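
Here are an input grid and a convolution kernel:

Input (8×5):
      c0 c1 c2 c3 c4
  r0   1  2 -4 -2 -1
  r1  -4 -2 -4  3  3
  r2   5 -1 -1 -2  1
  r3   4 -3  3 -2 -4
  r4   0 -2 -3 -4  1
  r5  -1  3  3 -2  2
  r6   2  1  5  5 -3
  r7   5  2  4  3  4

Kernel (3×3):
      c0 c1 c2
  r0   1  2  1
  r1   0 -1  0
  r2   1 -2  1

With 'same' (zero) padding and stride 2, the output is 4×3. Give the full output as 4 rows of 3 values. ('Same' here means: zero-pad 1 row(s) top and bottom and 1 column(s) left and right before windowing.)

5 13 -2
-26 -17 14
10 -1 -17
-9 -1 0

Output[0,0]: The receptive field on the zero-padded input at this output position is [0 0 0 / 0 1 2 / 0 -4 -2]. Elementwise product with the kernel and sum: 0·1 + 0·2 + 0·1 + 1·-1 + 0·1 + -4·-2 + -2·1.
Output[0,1]: The receptive field on the zero-padded input at this output position is [0 0 0 / 2 -4 -2 / -2 -4 3]. Elementwise product with the kernel and sum: 0·1 + 0·2 + 0·1 + -4·-1 + -2·1 + -4·-2 + 3·1.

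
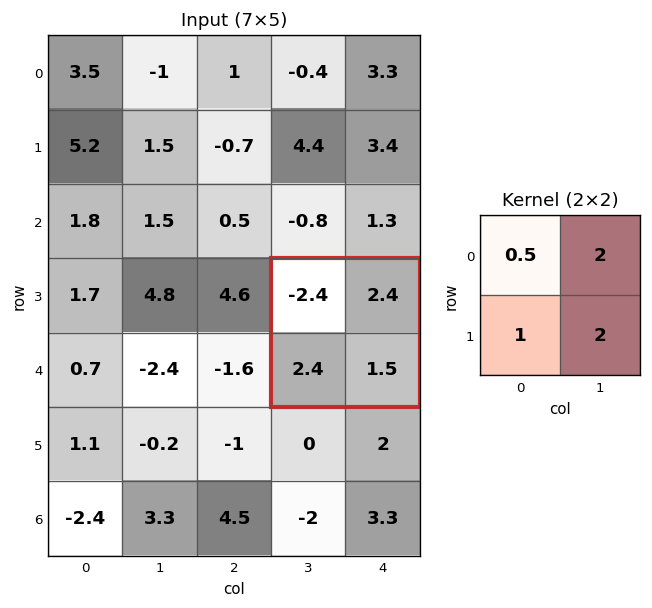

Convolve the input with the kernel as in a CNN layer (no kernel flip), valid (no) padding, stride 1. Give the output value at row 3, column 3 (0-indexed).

The receptive field on the input at this output position is [-2.4 2.4 / 2.4 1.5]. Elementwise product with the kernel and sum: -2.4·0.5 + 2.4·2 + 2.4·1 + 1.5·2.

9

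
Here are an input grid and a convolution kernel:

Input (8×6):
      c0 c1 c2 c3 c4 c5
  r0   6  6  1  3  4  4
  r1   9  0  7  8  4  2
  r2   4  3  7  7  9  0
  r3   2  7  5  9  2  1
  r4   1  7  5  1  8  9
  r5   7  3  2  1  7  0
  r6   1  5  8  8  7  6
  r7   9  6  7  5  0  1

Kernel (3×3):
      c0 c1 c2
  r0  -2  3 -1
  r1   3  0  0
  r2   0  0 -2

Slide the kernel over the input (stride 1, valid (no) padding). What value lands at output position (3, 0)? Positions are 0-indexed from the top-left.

11

The receptive field on the input at this output position is [2 7 5 / 1 7 5 / 7 3 2]. Elementwise product with the kernel and sum: 2·-2 + 7·3 + 5·-1 + 1·3 + 2·-2.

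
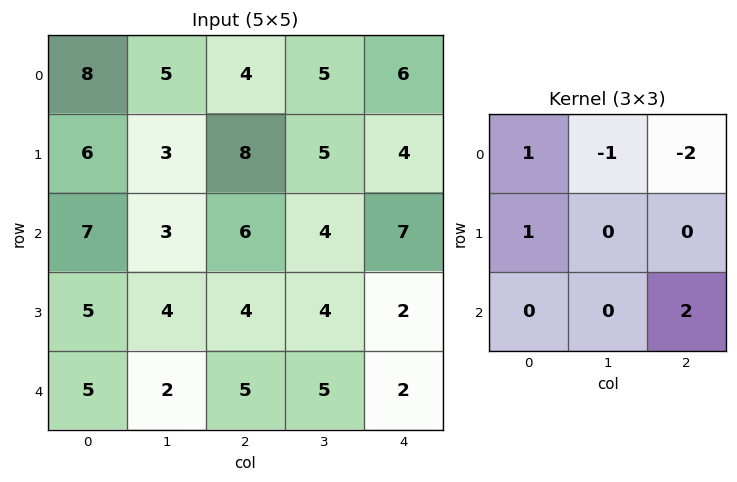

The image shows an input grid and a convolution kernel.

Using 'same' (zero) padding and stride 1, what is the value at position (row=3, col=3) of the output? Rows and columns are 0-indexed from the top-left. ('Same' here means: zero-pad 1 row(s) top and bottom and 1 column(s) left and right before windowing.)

-4

The receptive field on the zero-padded input at this output position is [6 4 7 / 4 4 2 / 5 5 2]. Elementwise product with the kernel and sum: 6·1 + 4·-1 + 7·-2 + 4·1 + 2·2.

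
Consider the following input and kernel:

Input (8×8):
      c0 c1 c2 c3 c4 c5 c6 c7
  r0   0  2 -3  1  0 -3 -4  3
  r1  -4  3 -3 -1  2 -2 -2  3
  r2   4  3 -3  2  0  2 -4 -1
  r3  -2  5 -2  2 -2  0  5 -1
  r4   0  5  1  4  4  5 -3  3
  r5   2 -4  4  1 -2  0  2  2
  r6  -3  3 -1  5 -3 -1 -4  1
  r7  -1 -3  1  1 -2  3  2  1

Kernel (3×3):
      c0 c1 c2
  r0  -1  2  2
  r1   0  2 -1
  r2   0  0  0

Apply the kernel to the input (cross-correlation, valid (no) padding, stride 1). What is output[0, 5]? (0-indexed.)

-6

The receptive field on the input at this output position is [-3 -4 3 / -2 -2 3 / 2 -4 -1]. Elementwise product with the kernel and sum: -3·-1 + -4·2 + 3·2 + -2·2 + 3·-1.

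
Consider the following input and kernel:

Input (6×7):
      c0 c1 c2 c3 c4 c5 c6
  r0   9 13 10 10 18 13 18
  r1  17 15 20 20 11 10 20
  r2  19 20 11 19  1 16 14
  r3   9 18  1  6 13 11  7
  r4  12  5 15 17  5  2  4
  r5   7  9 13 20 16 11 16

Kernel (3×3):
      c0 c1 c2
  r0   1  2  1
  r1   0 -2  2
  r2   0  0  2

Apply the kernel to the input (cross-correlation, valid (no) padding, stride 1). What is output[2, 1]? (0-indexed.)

105

The receptive field on the input at this output position is [20 11 19 / 18 1 6 / 5 15 17]. Elementwise product with the kernel and sum: 20·1 + 11·2 + 19·1 + 1·-2 + 6·2 + 17·2.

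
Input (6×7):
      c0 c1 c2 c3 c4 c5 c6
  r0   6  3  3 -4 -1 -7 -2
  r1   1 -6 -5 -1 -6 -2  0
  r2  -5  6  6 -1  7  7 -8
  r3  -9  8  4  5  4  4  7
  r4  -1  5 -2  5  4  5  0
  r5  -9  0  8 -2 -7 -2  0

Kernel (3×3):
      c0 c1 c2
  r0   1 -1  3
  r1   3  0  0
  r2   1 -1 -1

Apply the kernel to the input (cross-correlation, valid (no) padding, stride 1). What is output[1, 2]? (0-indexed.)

The receptive field on the input at this output position is [-5 -1 -6 / 6 -1 7 / 4 5 4]. Elementwise product with the kernel and sum: -5·1 + -1·-1 + -6·3 + 6·3 + 4·1 + 5·-1 + 4·-1.

-9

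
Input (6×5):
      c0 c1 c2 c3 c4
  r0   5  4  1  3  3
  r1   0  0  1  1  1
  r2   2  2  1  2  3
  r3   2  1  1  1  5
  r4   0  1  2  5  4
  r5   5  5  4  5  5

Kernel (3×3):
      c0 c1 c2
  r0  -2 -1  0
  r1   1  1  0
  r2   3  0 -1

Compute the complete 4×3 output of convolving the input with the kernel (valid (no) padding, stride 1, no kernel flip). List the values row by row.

Output[0,0]: The receptive field on the input at this output position is [5 4 1 / 0 0 1 / 2 2 1]. Elementwise product with the kernel and sum: 5·-2 + 4·-1 + 0·1 + 0·1 + 2·3 + 1·-1.

-9 -4 -3
9 4 -2
-5 -5 0
7 10 11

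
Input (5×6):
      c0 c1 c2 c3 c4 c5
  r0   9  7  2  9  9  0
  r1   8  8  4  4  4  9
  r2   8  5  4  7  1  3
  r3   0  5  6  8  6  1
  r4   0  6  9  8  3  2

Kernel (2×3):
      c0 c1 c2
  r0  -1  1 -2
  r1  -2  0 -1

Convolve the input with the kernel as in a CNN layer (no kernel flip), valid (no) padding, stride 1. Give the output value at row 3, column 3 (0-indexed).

-22

The receptive field on the input at this output position is [8 6 1 / 8 3 2]. Elementwise product with the kernel and sum: 8·-1 + 6·1 + 1·-2 + 8·-2 + 2·-1.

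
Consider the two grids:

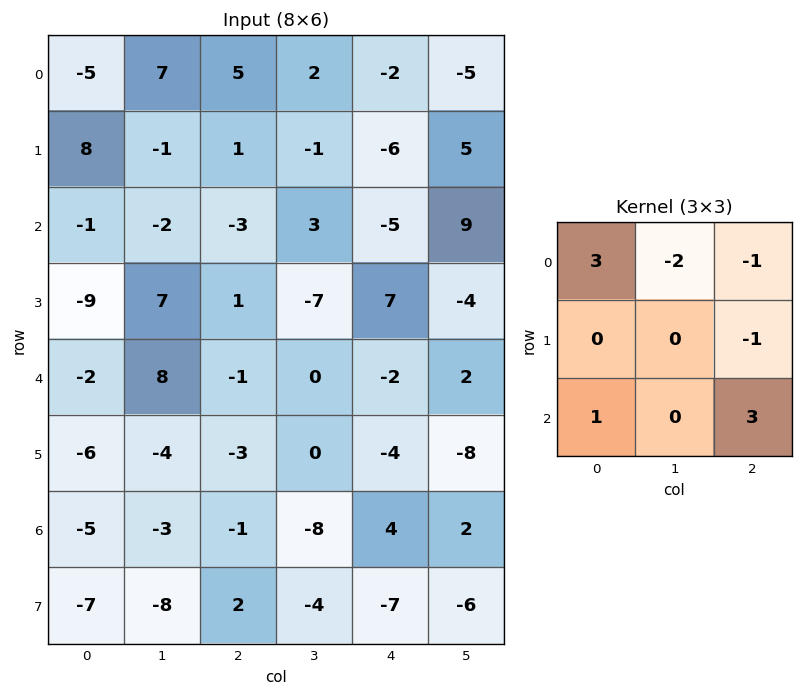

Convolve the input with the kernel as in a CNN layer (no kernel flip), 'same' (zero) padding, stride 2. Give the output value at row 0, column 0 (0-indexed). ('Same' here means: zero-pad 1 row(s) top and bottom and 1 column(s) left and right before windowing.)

The receptive field on the zero-padded input at this output position is [0 0 0 / 0 -5 7 / 0 8 -1]. Elementwise product with the kernel and sum: 0·3 + 0·-2 + 0·-1 + 7·-1 + 0·1 + -1·3.

-10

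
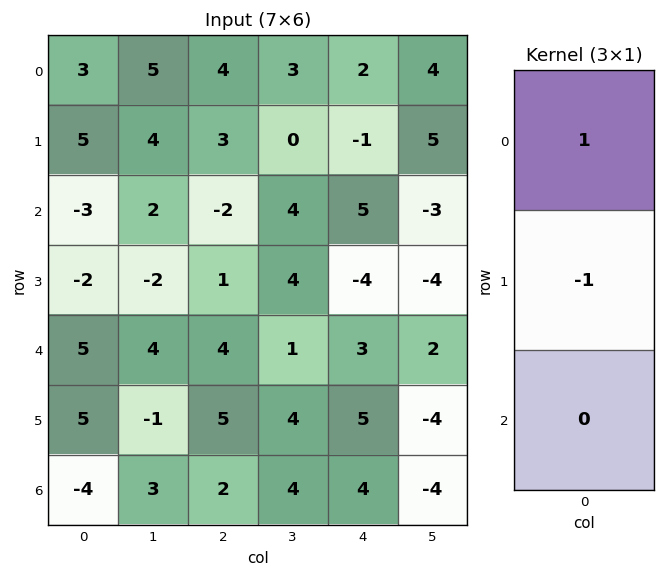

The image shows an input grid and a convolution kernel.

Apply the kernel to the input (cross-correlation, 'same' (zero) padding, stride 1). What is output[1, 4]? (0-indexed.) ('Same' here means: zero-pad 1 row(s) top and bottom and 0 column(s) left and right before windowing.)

3

The receptive field on the zero-padded input at this output position is [2 / -1 / 5]. Elementwise product with the kernel and sum: 2·1 + -1·-1.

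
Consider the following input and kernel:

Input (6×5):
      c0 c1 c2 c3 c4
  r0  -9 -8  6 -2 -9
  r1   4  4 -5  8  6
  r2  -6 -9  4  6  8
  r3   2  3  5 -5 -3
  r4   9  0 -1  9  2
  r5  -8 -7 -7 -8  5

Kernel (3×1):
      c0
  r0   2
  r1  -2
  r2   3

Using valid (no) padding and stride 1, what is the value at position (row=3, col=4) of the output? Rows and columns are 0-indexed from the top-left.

5

The receptive field on the input at this output position is [-3 / 2 / 5]. Elementwise product with the kernel and sum: -3·2 + 2·-2 + 5·3.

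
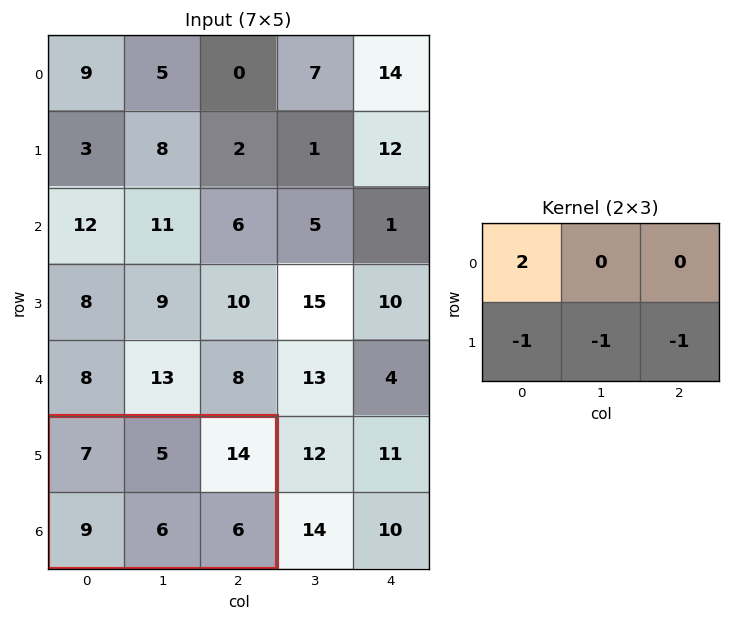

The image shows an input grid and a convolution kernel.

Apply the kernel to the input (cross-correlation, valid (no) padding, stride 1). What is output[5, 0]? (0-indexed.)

The receptive field on the input at this output position is [7 5 14 / 9 6 6]. Elementwise product with the kernel and sum: 7·2 + 9·-1 + 6·-1 + 6·-1.

-7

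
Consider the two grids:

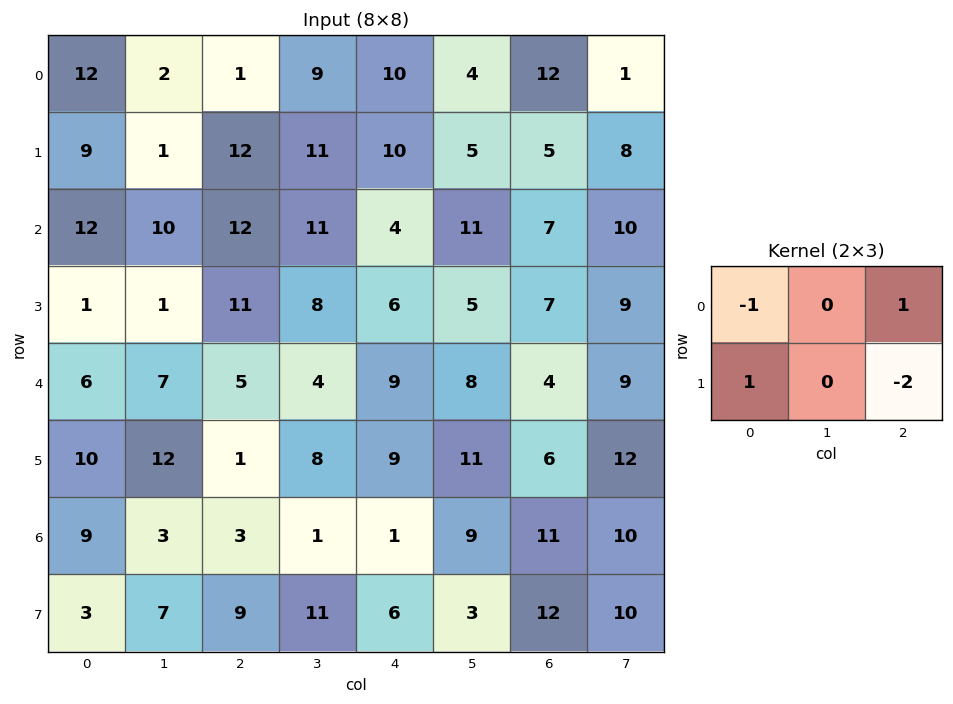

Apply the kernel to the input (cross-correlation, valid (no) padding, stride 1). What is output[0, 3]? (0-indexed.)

The receptive field on the input at this output position is [9 10 4 / 11 10 5]. Elementwise product with the kernel and sum: 9·-1 + 4·1 + 11·1 + 5·-2.

-4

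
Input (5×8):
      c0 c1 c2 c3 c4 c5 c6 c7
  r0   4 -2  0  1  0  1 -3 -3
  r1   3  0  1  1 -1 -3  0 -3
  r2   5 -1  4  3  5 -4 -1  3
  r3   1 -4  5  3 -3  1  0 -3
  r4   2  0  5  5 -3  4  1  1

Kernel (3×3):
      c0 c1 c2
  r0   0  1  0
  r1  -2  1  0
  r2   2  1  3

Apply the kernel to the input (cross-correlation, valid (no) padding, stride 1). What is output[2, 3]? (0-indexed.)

The receptive field on the input at this output position is [3 5 -4 / 3 -3 1 / 5 -3 4]. Elementwise product with the kernel and sum: 5·1 + 3·-2 + -3·1 + 5·2 + -3·1 + 4·3.

15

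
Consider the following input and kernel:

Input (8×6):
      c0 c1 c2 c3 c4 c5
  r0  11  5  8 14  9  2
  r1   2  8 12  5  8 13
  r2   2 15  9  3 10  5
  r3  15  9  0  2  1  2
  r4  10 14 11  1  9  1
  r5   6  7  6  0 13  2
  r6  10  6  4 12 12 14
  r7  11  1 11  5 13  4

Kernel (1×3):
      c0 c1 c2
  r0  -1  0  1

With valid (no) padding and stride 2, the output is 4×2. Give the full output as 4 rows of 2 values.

-3 1
7 1
1 -2
-6 8

Output[0,0]: The receptive field on the input at this output position is [11 5 8]. Elementwise product with the kernel and sum: 11·-1 + 8·1.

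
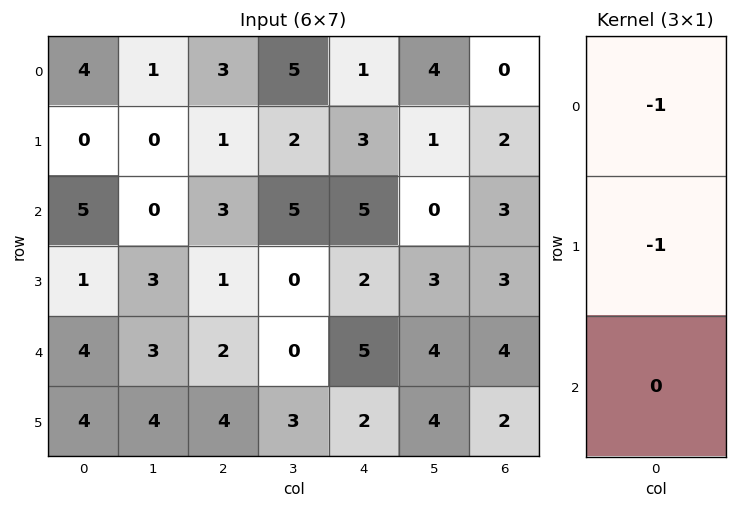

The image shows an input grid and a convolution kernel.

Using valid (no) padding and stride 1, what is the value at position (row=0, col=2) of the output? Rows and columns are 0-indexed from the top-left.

-4

The receptive field on the input at this output position is [3 / 1 / 3]. Elementwise product with the kernel and sum: 3·-1 + 1·-1.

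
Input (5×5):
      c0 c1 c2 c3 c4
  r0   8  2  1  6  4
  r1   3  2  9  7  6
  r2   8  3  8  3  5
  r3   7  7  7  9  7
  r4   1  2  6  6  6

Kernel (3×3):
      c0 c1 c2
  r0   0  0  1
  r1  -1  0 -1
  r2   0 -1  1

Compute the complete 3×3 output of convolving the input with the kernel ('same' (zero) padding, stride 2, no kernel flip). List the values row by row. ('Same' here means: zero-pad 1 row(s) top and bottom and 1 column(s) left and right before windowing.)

-3 -10 -12
-1 3 -10
5 1 -6

Output[0,0]: The receptive field on the zero-padded input at this output position is [0 0 0 / 0 8 2 / 0 3 2]. Elementwise product with the kernel and sum: 0·1 + 0·-1 + 2·-1 + 3·-1 + 2·1.
Output[0,1]: The receptive field on the zero-padded input at this output position is [0 0 0 / 2 1 6 / 2 9 7]. Elementwise product with the kernel and sum: 0·1 + 2·-1 + 6·-1 + 9·-1 + 7·1.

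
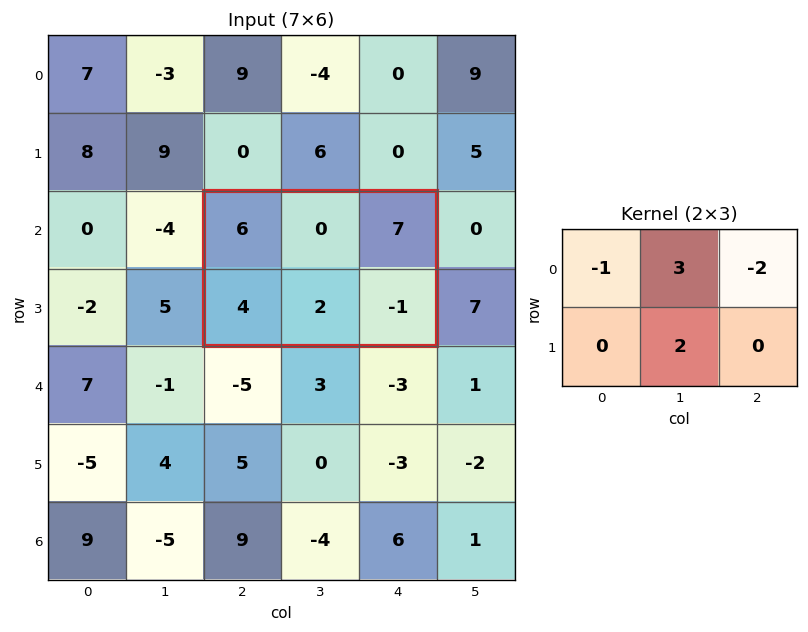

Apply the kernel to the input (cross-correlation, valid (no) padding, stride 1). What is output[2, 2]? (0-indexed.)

-16

The receptive field on the input at this output position is [6 0 7 / 4 2 -1]. Elementwise product with the kernel and sum: 6·-1 + 0·3 + 7·-2 + 2·2.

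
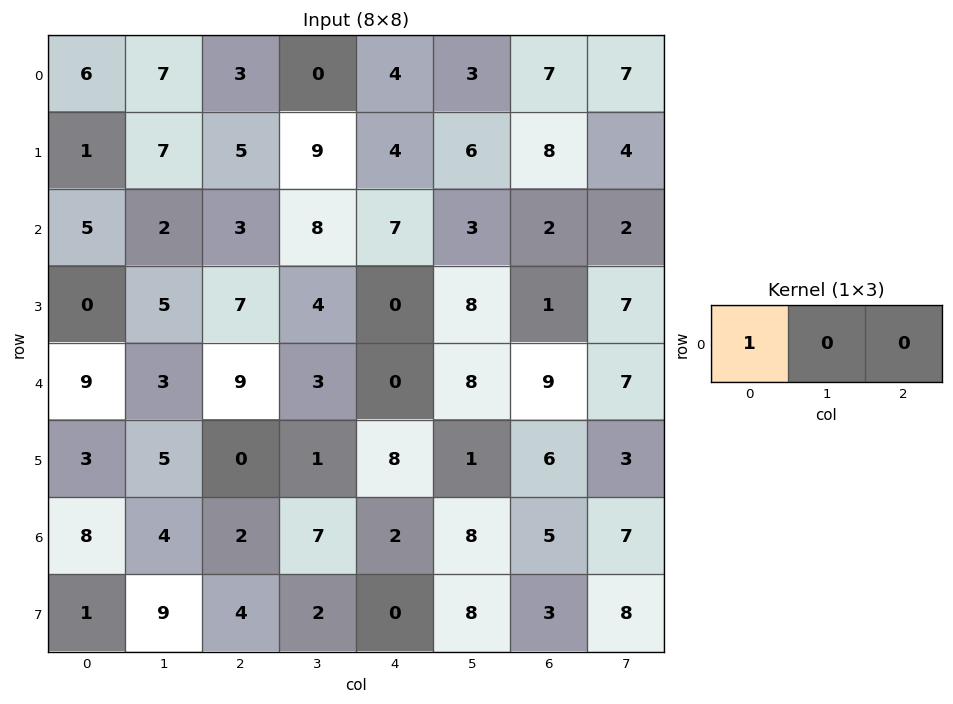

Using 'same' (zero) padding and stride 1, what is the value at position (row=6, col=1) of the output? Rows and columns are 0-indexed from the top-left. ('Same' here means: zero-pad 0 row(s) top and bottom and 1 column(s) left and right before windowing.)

8

The receptive field on the zero-padded input at this output position is [8 4 2]. Elementwise product with the kernel and sum: 8·1.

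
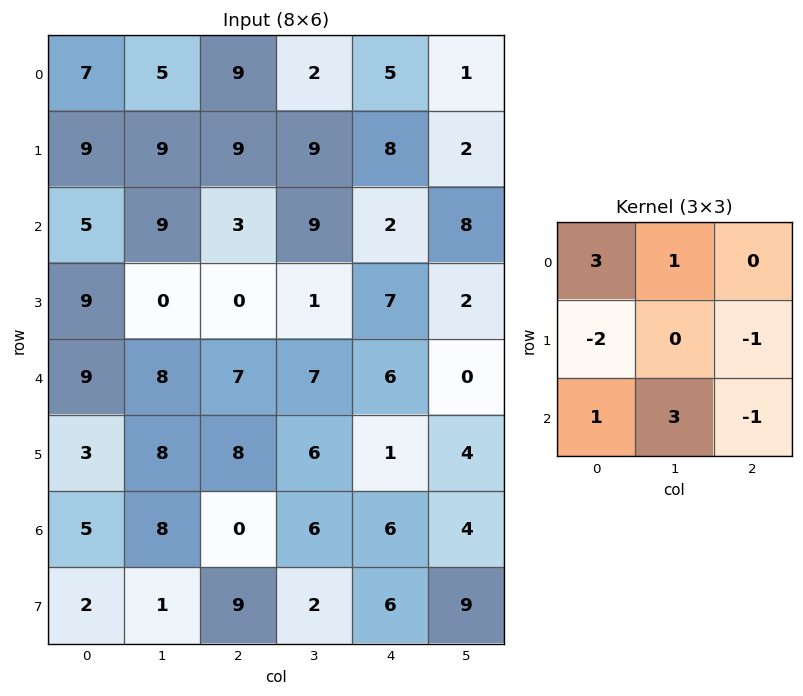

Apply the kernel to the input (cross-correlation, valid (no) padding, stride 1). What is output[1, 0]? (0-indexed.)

32

The receptive field on the input at this output position is [9 9 9 / 5 9 3 / 9 0 0]. Elementwise product with the kernel and sum: 9·3 + 9·1 + 5·-2 + 3·-1 + 9·1 + 0·3 + 0·-1.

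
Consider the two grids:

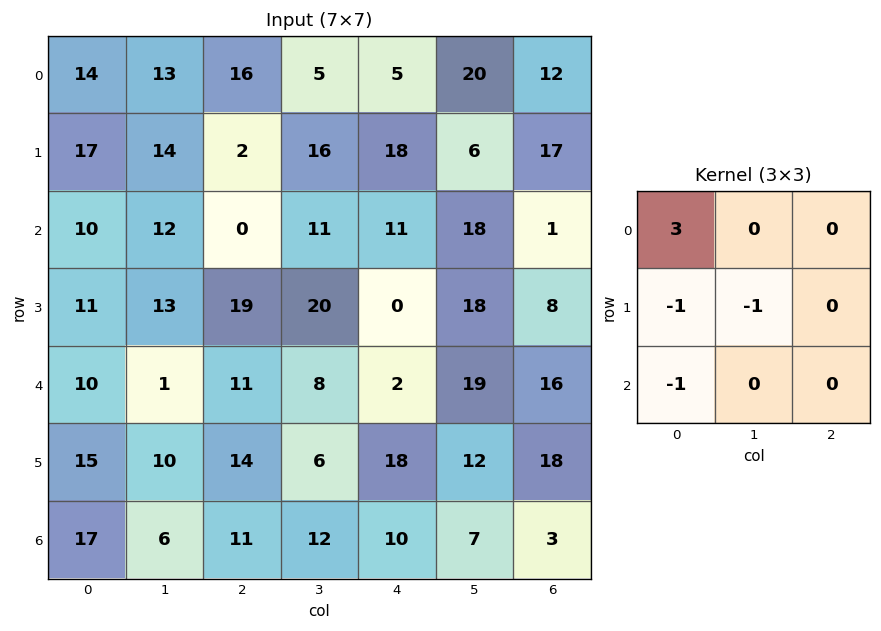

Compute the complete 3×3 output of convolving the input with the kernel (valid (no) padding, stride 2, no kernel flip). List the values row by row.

1 30 -20
-4 -50 13
-12 2 -34

Output[0,0]: The receptive field on the input at this output position is [14 13 16 / 17 14 2 / 10 12 0]. Elementwise product with the kernel and sum: 14·3 + 17·-1 + 14·-1 + 10·-1.
Output[0,1]: The receptive field on the input at this output position is [16 5 5 / 2 16 18 / 0 11 11]. Elementwise product with the kernel and sum: 16·3 + 2·-1 + 16·-1 + 0·-1.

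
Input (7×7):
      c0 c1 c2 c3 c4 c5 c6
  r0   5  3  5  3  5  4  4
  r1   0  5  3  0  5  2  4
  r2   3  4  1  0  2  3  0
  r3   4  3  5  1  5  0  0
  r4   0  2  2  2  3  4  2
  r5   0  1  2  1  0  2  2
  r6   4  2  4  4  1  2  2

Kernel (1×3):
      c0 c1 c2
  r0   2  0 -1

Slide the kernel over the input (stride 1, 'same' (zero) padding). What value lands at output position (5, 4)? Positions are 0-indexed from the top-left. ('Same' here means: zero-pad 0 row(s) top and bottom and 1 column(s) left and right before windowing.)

The receptive field on the zero-padded input at this output position is [1 0 2]. Elementwise product with the kernel and sum: 1·2 + 2·-1.

0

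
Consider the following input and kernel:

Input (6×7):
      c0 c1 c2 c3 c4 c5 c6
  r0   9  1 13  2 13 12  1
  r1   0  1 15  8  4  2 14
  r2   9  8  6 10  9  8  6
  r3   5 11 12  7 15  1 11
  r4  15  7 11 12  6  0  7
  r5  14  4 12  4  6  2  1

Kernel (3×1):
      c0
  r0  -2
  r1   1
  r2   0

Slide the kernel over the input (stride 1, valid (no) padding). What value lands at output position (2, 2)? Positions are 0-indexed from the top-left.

0

The receptive field on the input at this output position is [6 / 12 / 11]. Elementwise product with the kernel and sum: 6·-2 + 12·1.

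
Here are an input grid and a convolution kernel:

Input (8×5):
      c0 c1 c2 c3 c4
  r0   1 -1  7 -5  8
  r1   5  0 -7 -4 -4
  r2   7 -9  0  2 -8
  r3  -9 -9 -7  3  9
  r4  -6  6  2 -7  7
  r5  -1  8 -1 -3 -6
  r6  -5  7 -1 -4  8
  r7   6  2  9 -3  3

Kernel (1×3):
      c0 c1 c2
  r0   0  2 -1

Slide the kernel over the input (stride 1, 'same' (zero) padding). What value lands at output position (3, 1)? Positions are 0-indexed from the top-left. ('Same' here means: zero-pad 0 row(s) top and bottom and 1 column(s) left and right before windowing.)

-11

The receptive field on the zero-padded input at this output position is [-9 -9 -7]. Elementwise product with the kernel and sum: -9·2 + -7·-1.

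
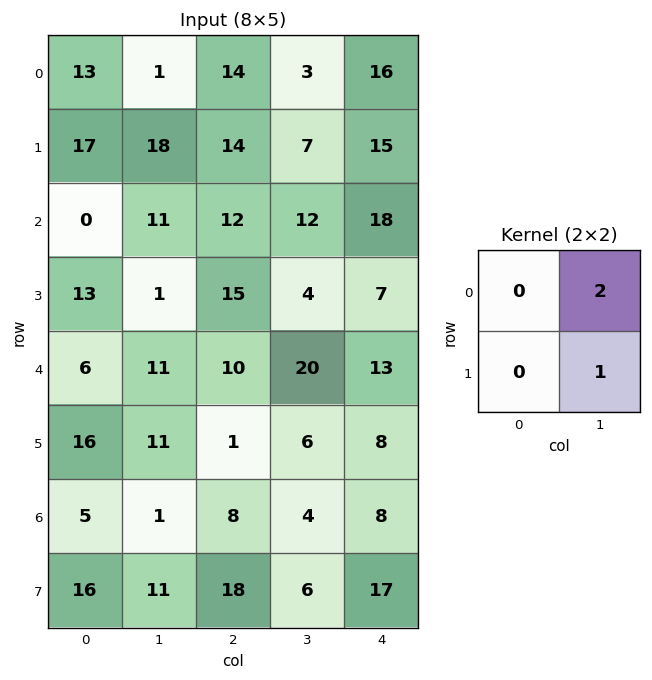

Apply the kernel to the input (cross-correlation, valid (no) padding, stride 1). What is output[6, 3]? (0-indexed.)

The receptive field on the input at this output position is [4 8 / 6 17]. Elementwise product with the kernel and sum: 8·2 + 17·1.

33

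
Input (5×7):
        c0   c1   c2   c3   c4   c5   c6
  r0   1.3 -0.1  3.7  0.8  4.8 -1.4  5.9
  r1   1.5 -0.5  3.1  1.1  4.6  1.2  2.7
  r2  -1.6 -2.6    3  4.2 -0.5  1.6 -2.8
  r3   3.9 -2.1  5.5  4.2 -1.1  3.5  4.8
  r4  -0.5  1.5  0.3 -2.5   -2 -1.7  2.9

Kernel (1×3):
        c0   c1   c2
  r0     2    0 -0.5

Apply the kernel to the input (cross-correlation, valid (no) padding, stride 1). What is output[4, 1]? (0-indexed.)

4.25

The receptive field on the input at this output position is [1.5 0.3 -2.5]. Elementwise product with the kernel and sum: 1.5·2 + -2.5·-0.5.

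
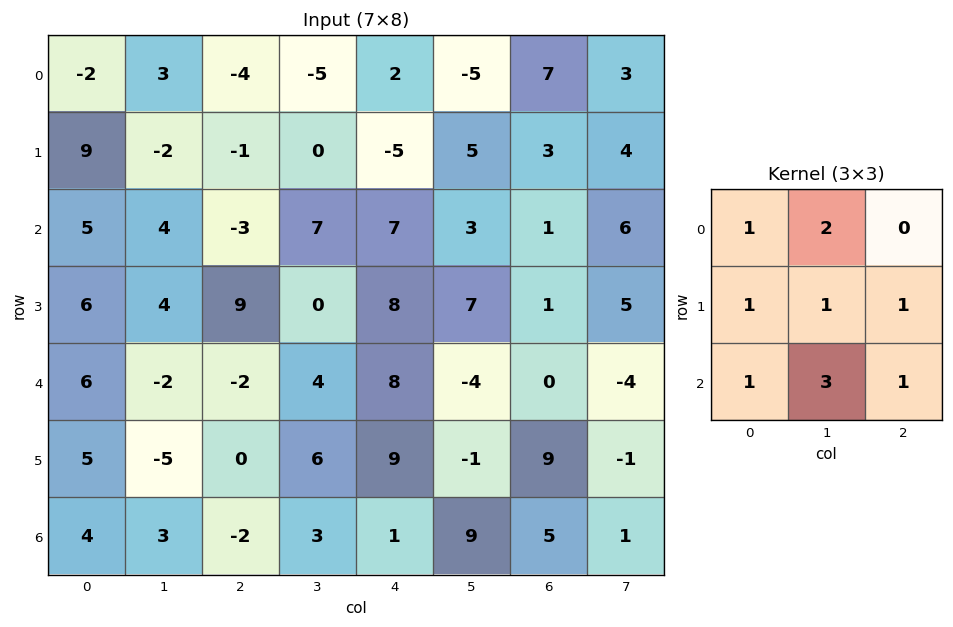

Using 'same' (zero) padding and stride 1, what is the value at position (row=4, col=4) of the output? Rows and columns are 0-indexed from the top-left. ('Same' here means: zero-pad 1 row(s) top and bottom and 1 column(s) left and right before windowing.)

56

The receptive field on the zero-padded input at this output position is [0 8 7 / 4 8 -4 / 6 9 -1]. Elementwise product with the kernel and sum: 0·1 + 8·2 + 4·1 + 8·1 + -4·1 + 6·1 + 9·3 + -1·1.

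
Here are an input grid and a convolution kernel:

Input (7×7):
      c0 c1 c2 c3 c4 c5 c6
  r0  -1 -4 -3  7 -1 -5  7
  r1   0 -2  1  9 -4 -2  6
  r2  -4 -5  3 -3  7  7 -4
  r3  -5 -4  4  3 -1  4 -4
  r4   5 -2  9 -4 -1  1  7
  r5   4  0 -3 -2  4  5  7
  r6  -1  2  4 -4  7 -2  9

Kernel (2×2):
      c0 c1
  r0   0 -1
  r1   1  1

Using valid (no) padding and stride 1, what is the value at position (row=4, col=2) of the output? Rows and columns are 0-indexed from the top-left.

The receptive field on the input at this output position is [9 -4 / -3 -2]. Elementwise product with the kernel and sum: -4·-1 + -3·1 + -2·1.

-1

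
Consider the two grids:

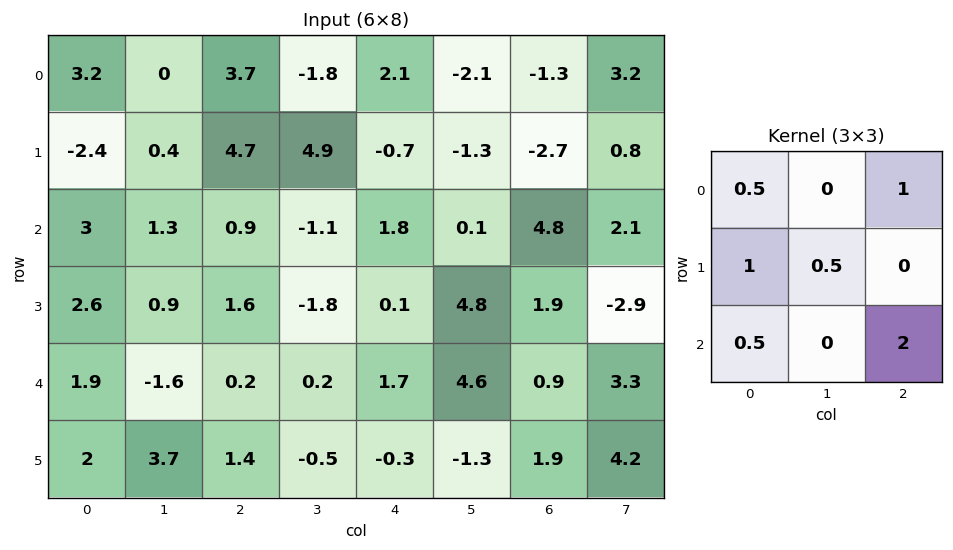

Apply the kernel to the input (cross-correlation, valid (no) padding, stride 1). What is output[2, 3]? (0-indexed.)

The receptive field on the input at this output position is [-1.1 1.8 0.1 / -1.8 0.1 4.8 / 0.2 1.7 4.6]. Elementwise product with the kernel and sum: -1.1·0.5 + 0.1·1 + -1.8·1 + 0.1·0.5 + 0.2·0.5 + 4.6·2.

7.1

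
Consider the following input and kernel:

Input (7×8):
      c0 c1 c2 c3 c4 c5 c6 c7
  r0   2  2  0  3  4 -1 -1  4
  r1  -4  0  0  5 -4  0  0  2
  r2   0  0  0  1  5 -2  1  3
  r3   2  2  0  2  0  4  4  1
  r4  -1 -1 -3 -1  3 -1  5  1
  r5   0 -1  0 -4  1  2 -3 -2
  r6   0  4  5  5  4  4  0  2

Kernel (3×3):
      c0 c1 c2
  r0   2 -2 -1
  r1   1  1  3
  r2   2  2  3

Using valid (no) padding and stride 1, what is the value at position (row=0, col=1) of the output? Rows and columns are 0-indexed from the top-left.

The receptive field on the input at this output position is [2 0 3 / 0 0 5 / 0 0 1]. Elementwise product with the kernel and sum: 2·2 + 0·-2 + 3·-1 + 0·1 + 0·1 + 5·3 + 0·2 + 0·2 + 1·3.

19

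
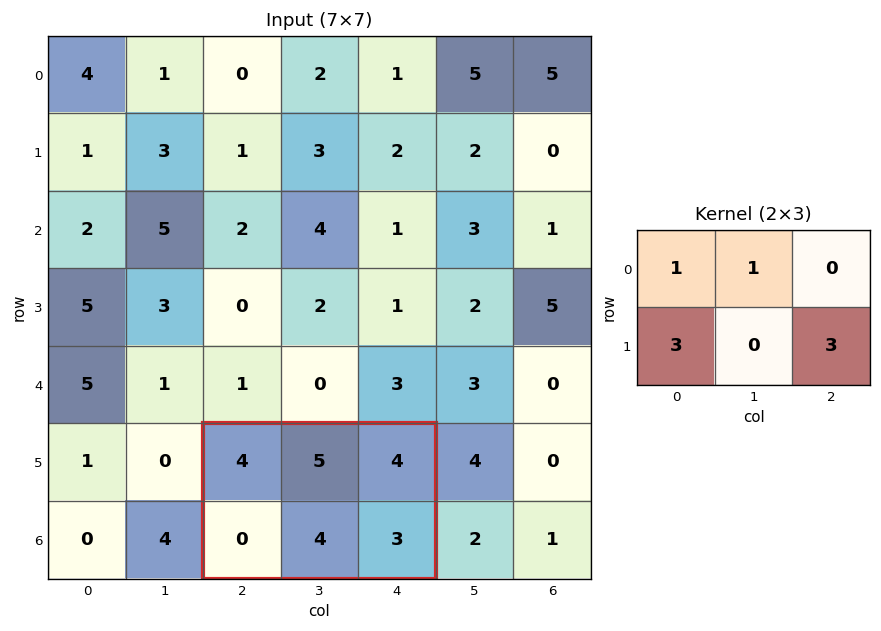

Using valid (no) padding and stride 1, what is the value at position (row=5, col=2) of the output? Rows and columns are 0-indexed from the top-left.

18

The receptive field on the input at this output position is [4 5 4 / 0 4 3]. Elementwise product with the kernel and sum: 4·1 + 5·1 + 0·3 + 3·3.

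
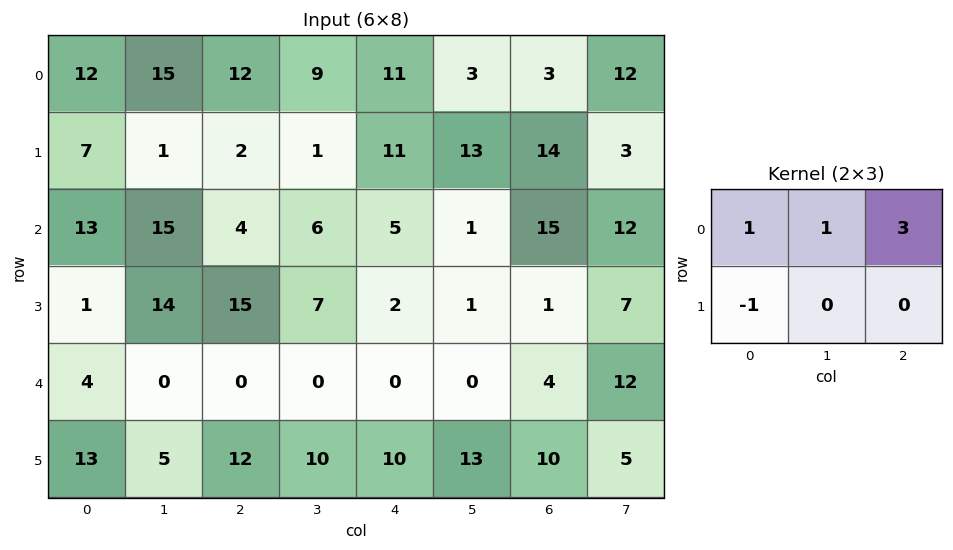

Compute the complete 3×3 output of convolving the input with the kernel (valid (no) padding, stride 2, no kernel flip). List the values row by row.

Output[0,0]: The receptive field on the input at this output position is [12 15 12 / 7 1 2]. Elementwise product with the kernel and sum: 12·1 + 15·1 + 12·3 + 7·-1.

56 52 12
39 10 49
-9 -12 2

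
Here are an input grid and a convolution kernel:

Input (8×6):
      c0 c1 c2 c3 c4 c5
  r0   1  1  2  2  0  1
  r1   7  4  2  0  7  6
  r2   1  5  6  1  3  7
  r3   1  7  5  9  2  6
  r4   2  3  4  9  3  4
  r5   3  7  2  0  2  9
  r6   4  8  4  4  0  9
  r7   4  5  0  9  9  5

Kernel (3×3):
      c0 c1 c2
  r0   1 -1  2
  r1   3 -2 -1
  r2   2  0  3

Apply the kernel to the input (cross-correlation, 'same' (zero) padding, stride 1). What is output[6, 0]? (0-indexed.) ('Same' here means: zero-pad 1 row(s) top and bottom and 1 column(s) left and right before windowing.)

The receptive field on the zero-padded input at this output position is [0 3 7 / 0 4 8 / 0 4 5]. Elementwise product with the kernel and sum: 0·1 + 3·-1 + 7·2 + 0·3 + 4·-2 + 8·-1 + 0·2 + 5·3.

10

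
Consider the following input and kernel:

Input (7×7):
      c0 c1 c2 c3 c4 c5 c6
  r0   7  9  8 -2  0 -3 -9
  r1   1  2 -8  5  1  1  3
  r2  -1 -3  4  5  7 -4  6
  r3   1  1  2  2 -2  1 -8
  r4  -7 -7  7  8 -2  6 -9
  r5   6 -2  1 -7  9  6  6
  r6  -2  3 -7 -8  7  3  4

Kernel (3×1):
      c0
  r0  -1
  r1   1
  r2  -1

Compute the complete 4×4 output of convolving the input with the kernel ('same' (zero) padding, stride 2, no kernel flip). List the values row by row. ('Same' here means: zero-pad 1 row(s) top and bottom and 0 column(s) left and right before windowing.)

6 16 -1 -12
-3 10 8 11
-14 4 -9 -7
-8 -8 -2 -2

Output[0,0]: The receptive field on the zero-padded input at this output position is [0 / 7 / 1]. Elementwise product with the kernel and sum: 0·-1 + 7·1 + 1·-1.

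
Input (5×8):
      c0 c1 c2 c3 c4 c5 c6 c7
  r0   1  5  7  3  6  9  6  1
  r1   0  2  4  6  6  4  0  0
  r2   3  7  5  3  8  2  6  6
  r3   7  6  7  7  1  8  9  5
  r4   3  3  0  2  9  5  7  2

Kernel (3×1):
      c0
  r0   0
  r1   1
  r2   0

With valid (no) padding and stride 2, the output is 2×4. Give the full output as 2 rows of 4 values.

Output[0,0]: The receptive field on the input at this output position is [1 / 0 / 3]. Elementwise product with the kernel and sum: 0·1.
Output[0,1]: The receptive field on the input at this output position is [7 / 4 / 5]. Elementwise product with the kernel and sum: 4·1.

0 4 6 0
7 7 1 9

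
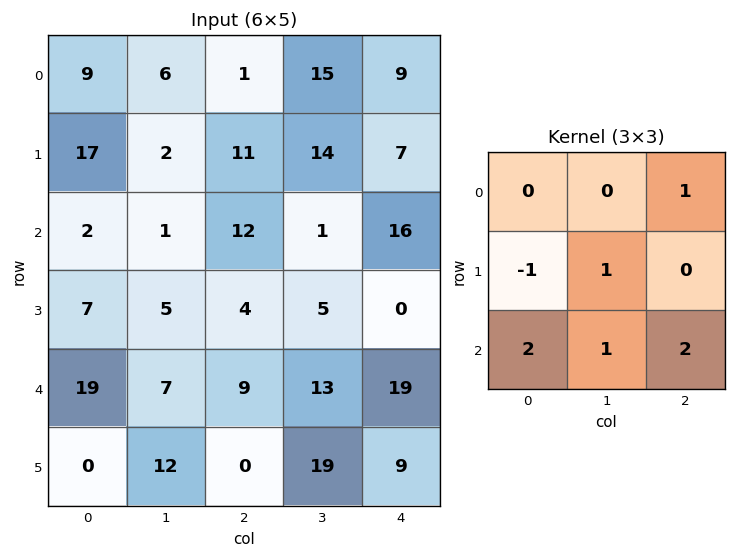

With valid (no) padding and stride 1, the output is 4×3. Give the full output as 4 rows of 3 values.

Output[0,0]: The receptive field on the input at this output position is [9 6 1 / 17 2 11 / 2 1 12]. Elementwise product with the kernel and sum: 1·1 + 17·-1 + 2·1 + 2·2 + 1·1 + 12·2.
Output[0,1]: The receptive field on the input at this output position is [6 1 15 / 2 11 14 / 1 12 1]. Elementwise product with the kernel and sum: 15·1 + 2·-1 + 11·1 + 1·2 + 12·1 + 1·2.

15 40 69
37 49 9
73 49 86
4 69 41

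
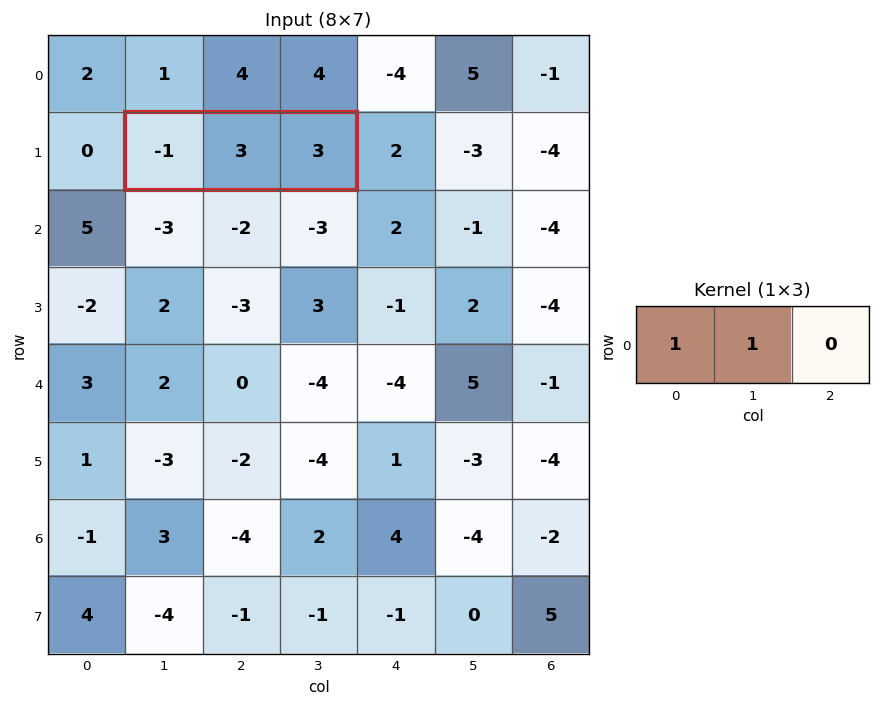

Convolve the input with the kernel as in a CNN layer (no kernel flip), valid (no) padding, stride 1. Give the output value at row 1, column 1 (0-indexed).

2

The receptive field on the input at this output position is [-1 3 3]. Elementwise product with the kernel and sum: -1·1 + 3·1.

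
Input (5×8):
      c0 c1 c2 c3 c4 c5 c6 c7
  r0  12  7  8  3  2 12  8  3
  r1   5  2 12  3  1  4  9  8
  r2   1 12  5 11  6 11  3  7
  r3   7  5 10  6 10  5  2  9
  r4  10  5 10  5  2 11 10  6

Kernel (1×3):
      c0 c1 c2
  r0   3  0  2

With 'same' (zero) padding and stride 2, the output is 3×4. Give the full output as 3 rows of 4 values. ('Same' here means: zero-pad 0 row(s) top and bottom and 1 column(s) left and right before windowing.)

Output[0,0]: The receptive field on the zero-padded input at this output position is [0 12 7]. Elementwise product with the kernel and sum: 0·3 + 7·2.
Output[0,1]: The receptive field on the zero-padded input at this output position is [7 8 3]. Elementwise product with the kernel and sum: 7·3 + 3·2.

14 27 33 42
24 58 55 47
10 25 37 45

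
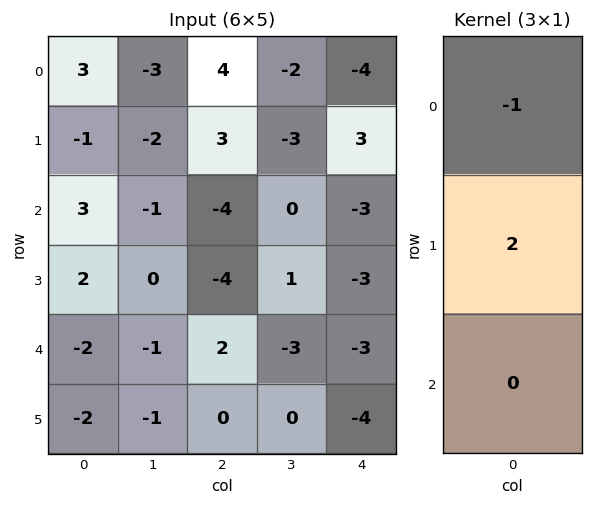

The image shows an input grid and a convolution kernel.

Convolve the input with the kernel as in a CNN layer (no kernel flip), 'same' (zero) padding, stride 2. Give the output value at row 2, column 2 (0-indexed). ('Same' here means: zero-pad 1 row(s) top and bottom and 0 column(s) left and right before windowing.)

-3

The receptive field on the zero-padded input at this output position is [-3 / -3 / -4]. Elementwise product with the kernel and sum: -3·-1 + -3·2.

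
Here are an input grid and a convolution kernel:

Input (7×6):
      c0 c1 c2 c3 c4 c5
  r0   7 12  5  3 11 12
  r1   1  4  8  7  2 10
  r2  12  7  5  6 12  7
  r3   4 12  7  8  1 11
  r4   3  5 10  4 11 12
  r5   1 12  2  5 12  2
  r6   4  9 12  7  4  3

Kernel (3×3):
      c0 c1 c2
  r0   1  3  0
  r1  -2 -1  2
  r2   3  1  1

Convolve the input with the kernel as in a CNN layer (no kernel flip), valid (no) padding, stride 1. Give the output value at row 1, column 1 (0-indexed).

The receptive field on the input at this output position is [4 8 7 / 7 5 6 / 12 7 8]. Elementwise product with the kernel and sum: 4·1 + 8·3 + 7·-2 + 5·-1 + 6·2 + 12·3 + 7·1 + 8·1.

72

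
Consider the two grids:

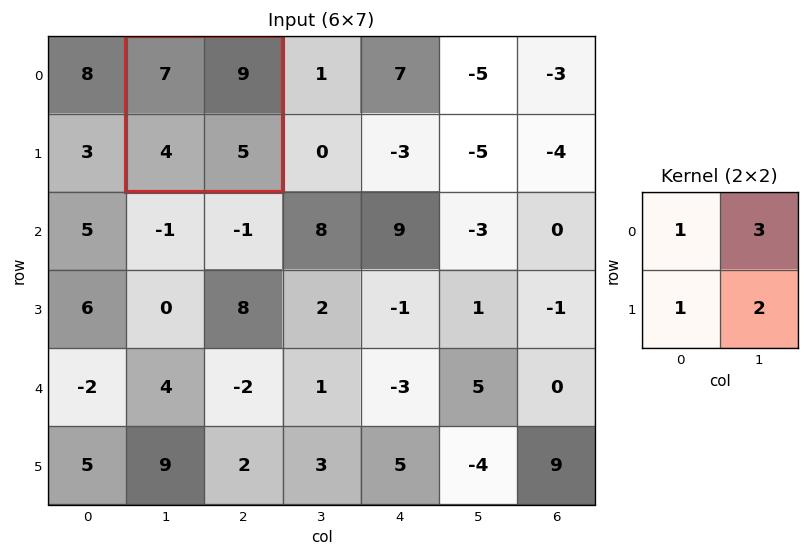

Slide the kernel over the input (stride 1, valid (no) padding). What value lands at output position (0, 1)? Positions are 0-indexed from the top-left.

48

The receptive field on the input at this output position is [7 9 / 4 5]. Elementwise product with the kernel and sum: 7·1 + 9·3 + 4·1 + 5·2.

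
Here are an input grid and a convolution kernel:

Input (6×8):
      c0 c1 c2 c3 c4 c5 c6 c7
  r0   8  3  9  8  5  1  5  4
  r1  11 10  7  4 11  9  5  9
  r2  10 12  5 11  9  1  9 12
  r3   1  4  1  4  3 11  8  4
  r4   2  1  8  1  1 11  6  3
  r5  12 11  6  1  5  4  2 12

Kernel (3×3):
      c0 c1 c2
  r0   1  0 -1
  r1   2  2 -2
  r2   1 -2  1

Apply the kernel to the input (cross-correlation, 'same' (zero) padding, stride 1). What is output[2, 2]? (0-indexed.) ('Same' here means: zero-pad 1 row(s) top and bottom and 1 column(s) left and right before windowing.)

24

The receptive field on the zero-padded input at this output position is [10 7 4 / 12 5 11 / 4 1 4]. Elementwise product with the kernel and sum: 10·1 + 4·-1 + 12·2 + 5·2 + 11·-2 + 4·1 + 1·-2 + 4·1.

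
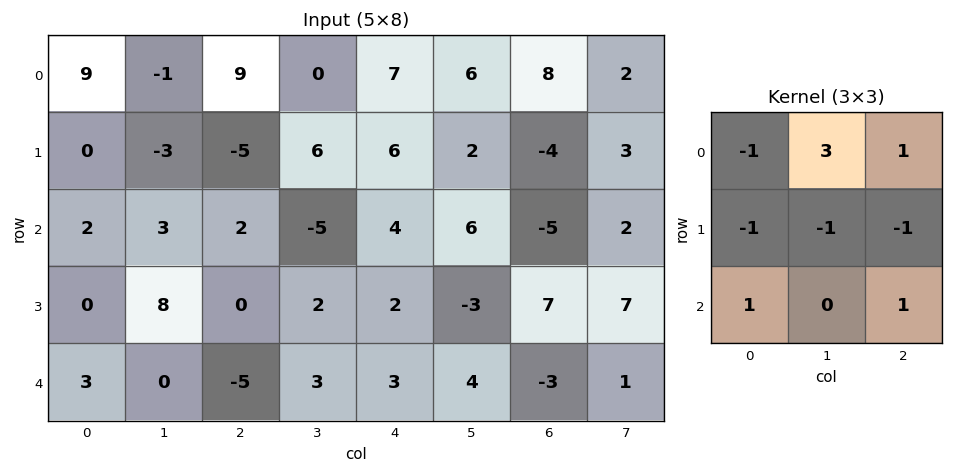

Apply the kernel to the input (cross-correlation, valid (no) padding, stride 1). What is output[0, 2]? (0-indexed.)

-3

The receptive field on the input at this output position is [9 0 7 / -5 6 6 / 2 -5 4]. Elementwise product with the kernel and sum: 9·-1 + 0·3 + 7·1 + -5·-1 + 6·-1 + 6·-1 + 2·1 + 4·1.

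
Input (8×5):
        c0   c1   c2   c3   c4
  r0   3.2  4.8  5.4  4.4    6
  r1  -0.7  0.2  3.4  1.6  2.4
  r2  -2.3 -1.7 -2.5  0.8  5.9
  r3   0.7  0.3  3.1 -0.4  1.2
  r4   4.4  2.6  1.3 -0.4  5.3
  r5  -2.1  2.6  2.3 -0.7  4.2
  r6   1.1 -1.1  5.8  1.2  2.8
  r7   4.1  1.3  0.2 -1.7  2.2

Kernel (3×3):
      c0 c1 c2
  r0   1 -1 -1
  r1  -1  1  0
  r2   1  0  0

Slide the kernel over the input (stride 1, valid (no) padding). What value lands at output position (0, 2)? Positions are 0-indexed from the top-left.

-9.3

The receptive field on the input at this output position is [5.4 4.4 6 / 3.4 1.6 2.4 / -2.5 0.8 5.9]. Elementwise product with the kernel and sum: 5.4·1 + 4.4·-1 + 6·-1 + 3.4·-1 + 1.6·1 + -2.5·1.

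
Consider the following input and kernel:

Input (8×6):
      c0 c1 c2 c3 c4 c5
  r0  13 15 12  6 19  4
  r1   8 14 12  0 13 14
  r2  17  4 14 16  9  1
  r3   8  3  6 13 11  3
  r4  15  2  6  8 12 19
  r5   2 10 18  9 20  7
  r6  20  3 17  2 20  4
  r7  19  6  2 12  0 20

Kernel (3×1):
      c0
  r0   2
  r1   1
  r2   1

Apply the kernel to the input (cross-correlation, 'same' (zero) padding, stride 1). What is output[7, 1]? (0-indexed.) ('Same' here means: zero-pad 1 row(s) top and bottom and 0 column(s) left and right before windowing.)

12

The receptive field on the zero-padded input at this output position is [3 / 6 / 0]. Elementwise product with the kernel and sum: 3·2 + 6·1 + 0·1.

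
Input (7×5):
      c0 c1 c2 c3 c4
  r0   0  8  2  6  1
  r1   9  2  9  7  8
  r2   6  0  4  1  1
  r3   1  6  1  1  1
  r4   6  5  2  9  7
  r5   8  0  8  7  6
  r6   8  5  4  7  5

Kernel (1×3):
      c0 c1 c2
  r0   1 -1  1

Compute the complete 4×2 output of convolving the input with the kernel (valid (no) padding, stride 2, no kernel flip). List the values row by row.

-6 -3
10 4
3 0
7 2

Output[0,0]: The receptive field on the input at this output position is [0 8 2]. Elementwise product with the kernel and sum: 0·1 + 8·-1 + 2·1.
Output[0,1]: The receptive field on the input at this output position is [2 6 1]. Elementwise product with the kernel and sum: 2·1 + 6·-1 + 1·1.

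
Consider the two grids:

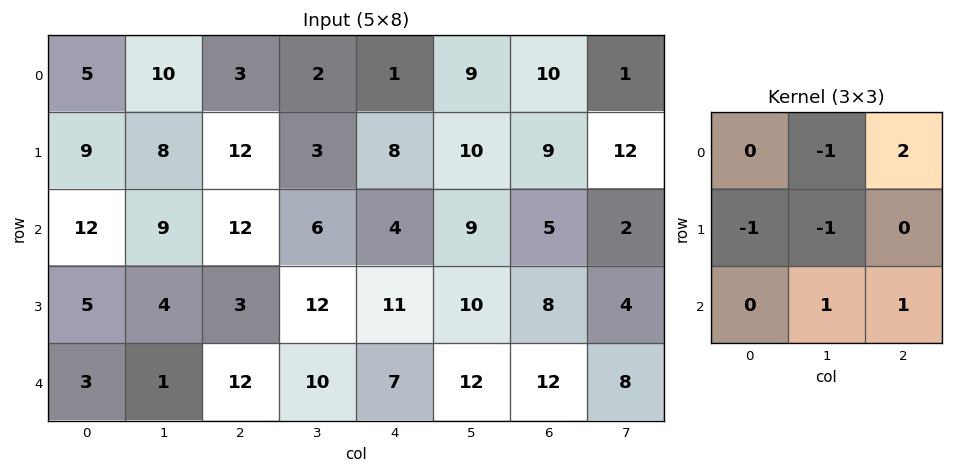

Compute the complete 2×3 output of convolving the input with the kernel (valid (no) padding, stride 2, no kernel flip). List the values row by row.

Output[0,0]: The receptive field on the input at this output position is [5 10 3 / 9 8 12 / 12 9 12]. Elementwise product with the kernel and sum: 10·-1 + 3·2 + 9·-1 + 8·-1 + 9·1 + 12·1.

0 -5 7
19 4 4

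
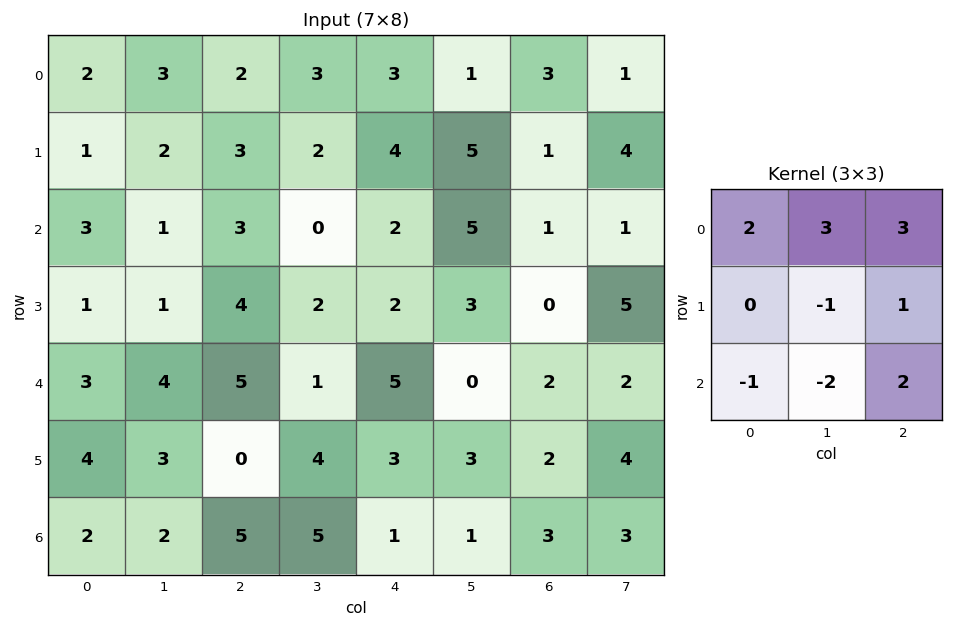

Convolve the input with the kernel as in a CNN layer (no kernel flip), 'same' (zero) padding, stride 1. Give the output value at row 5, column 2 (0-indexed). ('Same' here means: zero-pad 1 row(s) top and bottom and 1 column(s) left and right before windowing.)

28

The receptive field on the zero-padded input at this output position is [4 5 1 / 3 0 4 / 2 5 5]. Elementwise product with the kernel and sum: 4·2 + 5·3 + 1·3 + 0·-1 + 4·1 + 2·-1 + 5·-2 + 5·2.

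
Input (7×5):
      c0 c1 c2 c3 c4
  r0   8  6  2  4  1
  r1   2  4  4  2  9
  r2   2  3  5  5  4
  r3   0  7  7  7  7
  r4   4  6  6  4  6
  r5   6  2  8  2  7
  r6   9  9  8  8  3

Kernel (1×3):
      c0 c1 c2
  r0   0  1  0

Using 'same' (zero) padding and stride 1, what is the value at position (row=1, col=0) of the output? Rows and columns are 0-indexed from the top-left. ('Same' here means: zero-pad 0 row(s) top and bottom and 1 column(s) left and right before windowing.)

2

The receptive field on the zero-padded input at this output position is [0 2 4]. Elementwise product with the kernel and sum: 2·1.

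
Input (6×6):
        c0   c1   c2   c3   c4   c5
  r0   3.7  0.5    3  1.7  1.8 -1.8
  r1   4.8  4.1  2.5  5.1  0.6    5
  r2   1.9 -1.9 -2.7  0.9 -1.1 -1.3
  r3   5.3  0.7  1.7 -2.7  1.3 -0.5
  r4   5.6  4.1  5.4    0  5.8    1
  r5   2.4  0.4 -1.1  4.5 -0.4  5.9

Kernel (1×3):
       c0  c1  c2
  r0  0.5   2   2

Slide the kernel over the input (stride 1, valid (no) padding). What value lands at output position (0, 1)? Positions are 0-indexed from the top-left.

The receptive field on the input at this output position is [0.5 3 1.7]. Elementwise product with the kernel and sum: 0.5·0.5 + 3·2 + 1.7·2.

9.65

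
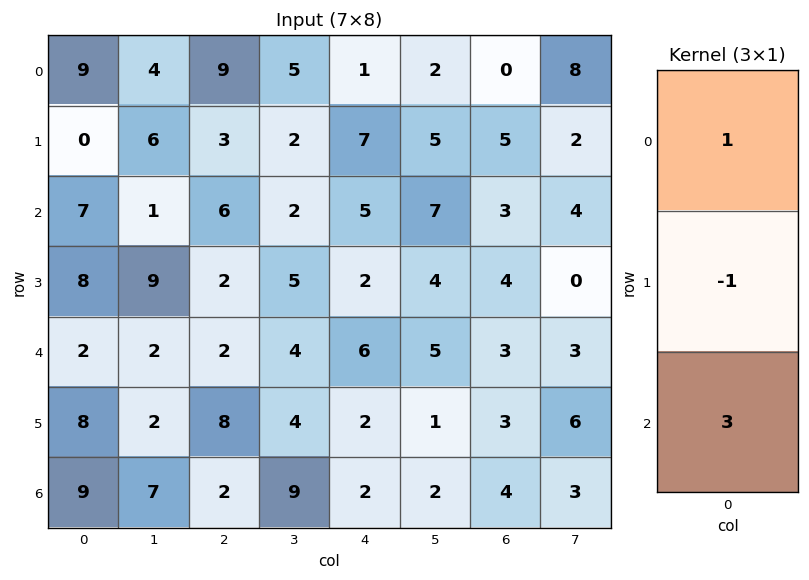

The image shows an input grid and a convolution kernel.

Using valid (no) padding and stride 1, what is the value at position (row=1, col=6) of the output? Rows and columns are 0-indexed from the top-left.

The receptive field on the input at this output position is [5 / 3 / 4]. Elementwise product with the kernel and sum: 5·1 + 3·-1 + 4·3.

14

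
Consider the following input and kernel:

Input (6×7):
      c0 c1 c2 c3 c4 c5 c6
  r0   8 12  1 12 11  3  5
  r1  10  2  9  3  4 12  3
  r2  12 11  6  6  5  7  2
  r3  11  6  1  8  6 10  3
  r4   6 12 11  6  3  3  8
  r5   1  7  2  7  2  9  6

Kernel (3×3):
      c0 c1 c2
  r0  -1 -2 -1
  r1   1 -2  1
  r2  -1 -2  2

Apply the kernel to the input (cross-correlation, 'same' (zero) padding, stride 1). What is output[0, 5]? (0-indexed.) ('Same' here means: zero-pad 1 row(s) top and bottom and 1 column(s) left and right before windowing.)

-12

The receptive field on the zero-padded input at this output position is [0 0 0 / 11 3 5 / 4 12 3]. Elementwise product with the kernel and sum: 0·-1 + 0·-2 + 0·-1 + 11·1 + 3·-2 + 5·1 + 4·-1 + 12·-2 + 3·2.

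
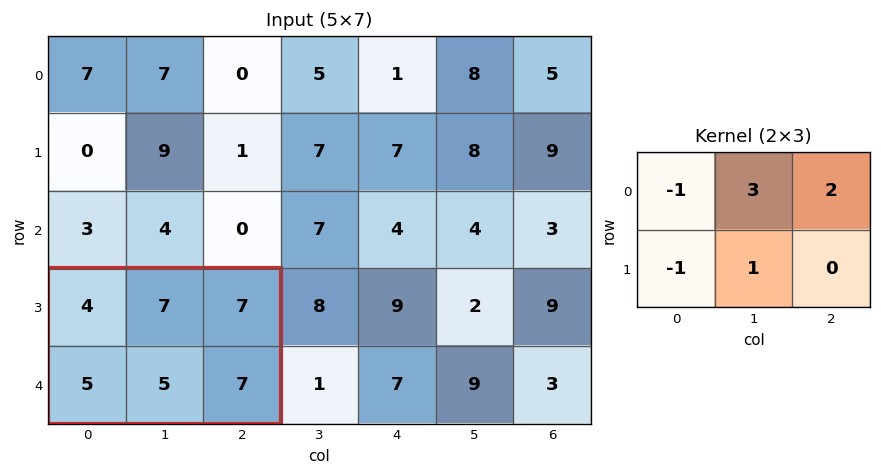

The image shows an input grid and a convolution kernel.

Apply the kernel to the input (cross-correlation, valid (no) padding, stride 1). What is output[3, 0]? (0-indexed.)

The receptive field on the input at this output position is [4 7 7 / 5 5 7]. Elementwise product with the kernel and sum: 4·-1 + 7·3 + 7·2 + 5·-1 + 5·1.

31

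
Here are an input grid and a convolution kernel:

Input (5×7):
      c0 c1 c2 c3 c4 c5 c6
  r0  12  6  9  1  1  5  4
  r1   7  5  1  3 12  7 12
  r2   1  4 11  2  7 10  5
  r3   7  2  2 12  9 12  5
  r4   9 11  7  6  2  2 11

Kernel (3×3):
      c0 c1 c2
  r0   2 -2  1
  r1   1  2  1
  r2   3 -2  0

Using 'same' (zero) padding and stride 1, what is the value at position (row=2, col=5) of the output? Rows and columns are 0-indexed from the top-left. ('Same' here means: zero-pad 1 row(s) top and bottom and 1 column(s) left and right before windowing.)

The receptive field on the zero-padded input at this output position is [12 7 12 / 7 10 5 / 9 12 5]. Elementwise product with the kernel and sum: 12·2 + 7·-2 + 12·1 + 7·1 + 10·2 + 5·1 + 9·3 + 12·-2.

57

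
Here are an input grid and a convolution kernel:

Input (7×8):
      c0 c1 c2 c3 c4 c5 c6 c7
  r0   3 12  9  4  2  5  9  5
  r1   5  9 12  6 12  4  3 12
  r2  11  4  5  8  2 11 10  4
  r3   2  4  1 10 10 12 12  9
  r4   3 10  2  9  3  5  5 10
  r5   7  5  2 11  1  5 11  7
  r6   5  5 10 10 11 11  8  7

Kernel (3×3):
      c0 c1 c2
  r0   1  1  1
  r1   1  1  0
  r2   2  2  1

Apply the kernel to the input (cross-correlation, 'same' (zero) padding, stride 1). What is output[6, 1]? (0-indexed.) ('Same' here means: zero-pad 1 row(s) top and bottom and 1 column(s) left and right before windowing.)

The receptive field on the zero-padded input at this output position is [7 5 2 / 5 5 10 / 0 0 0]. Elementwise product with the kernel and sum: 7·1 + 5·1 + 2·1 + 5·1 + 5·1 + 0·2 + 0·2 + 0·1.

24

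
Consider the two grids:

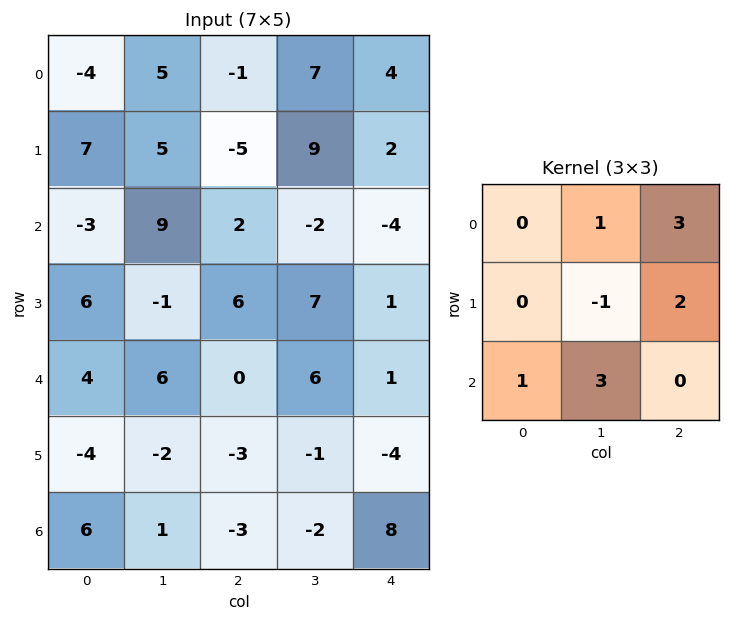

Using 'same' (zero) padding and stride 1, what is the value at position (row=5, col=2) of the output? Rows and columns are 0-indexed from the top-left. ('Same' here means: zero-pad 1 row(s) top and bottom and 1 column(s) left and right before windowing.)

The receptive field on the zero-padded input at this output position is [6 0 6 / -2 -3 -1 / 1 -3 -2]. Elementwise product with the kernel and sum: 0·1 + 6·3 + -3·-1 + -1·2 + 1·1 + -3·3.

11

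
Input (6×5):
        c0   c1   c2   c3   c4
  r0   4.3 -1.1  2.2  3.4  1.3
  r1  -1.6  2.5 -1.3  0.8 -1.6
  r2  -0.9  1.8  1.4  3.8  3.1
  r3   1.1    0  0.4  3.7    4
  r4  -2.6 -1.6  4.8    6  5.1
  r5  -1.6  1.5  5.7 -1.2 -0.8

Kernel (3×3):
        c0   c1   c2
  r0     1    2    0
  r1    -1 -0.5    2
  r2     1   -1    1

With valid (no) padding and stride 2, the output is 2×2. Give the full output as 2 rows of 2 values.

-1.45 7.4
6.2 18.65

Output[0,0]: The receptive field on the input at this output position is [4.3 -1.1 2.2 / -1.6 2.5 -1.3 / -0.9 1.8 1.4]. Elementwise product with the kernel and sum: 4.3·1 + -1.1·2 + -1.6·-1 + 2.5·-0.5 + -1.3·2 + -0.9·1 + 1.8·-1 + 1.4·1.
Output[0,1]: The receptive field on the input at this output position is [2.2 3.4 1.3 / -1.3 0.8 -1.6 / 1.4 3.8 3.1]. Elementwise product with the kernel and sum: 2.2·1 + 3.4·2 + -1.3·-1 + 0.8·-0.5 + -1.6·2 + 1.4·1 + 3.8·-1 + 3.1·1.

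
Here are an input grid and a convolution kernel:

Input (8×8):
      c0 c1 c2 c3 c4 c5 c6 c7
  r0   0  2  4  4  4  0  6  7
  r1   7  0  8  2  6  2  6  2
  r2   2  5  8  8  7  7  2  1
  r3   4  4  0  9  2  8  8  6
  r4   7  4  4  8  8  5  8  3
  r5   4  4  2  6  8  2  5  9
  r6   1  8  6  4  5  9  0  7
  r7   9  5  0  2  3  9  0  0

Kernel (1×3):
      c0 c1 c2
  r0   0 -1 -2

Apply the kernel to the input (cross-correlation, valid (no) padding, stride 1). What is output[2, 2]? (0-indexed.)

-22

The receptive field on the input at this output position is [8 8 7]. Elementwise product with the kernel and sum: 8·-1 + 7·-2.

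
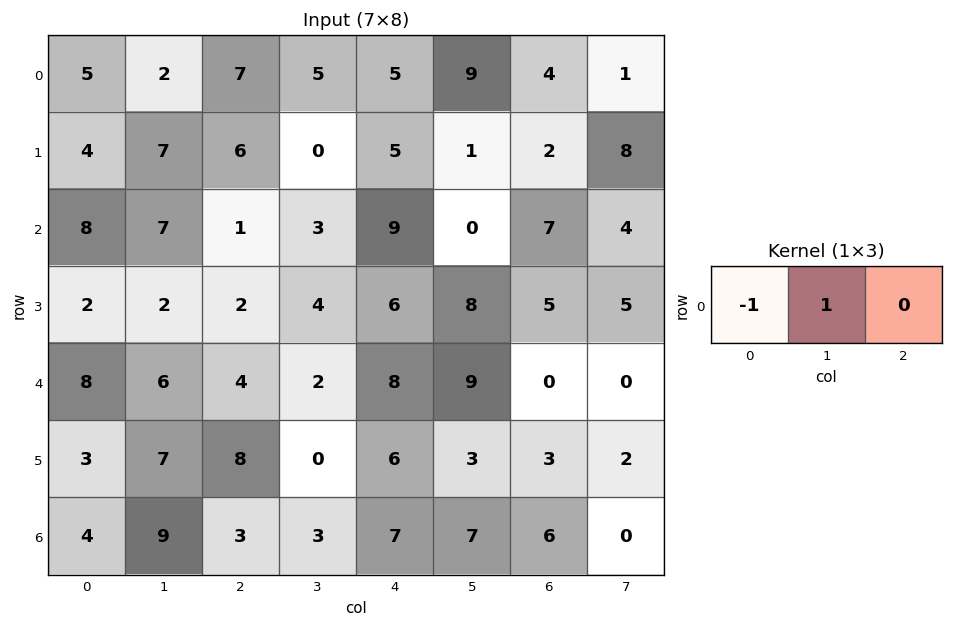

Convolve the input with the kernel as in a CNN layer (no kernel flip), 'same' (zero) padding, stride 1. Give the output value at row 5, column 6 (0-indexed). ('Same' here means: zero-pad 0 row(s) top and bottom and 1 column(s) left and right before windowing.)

0

The receptive field on the zero-padded input at this output position is [3 3 2]. Elementwise product with the kernel and sum: 3·-1 + 3·1.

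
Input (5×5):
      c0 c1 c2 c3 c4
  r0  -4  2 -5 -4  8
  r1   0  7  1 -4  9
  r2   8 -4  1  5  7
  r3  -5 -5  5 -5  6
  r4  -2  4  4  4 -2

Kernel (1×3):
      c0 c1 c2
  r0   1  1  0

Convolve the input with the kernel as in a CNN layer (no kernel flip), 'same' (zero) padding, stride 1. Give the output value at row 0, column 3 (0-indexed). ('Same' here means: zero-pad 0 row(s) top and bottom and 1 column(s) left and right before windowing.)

-9

The receptive field on the zero-padded input at this output position is [-5 -4 8]. Elementwise product with the kernel and sum: -5·1 + -4·1.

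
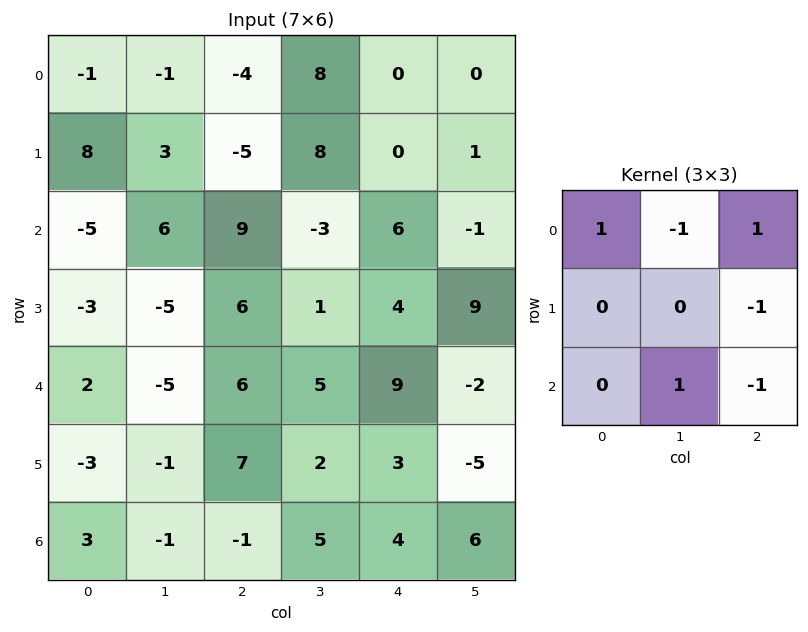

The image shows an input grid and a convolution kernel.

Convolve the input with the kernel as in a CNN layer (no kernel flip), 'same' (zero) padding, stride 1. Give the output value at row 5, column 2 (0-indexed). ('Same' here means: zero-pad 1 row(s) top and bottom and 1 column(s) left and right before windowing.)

The receptive field on the zero-padded input at this output position is [-5 6 5 / -1 7 2 / -1 -1 5]. Elementwise product with the kernel and sum: -5·1 + 6·-1 + 5·1 + 2·-1 + -1·1 + 5·-1.

-14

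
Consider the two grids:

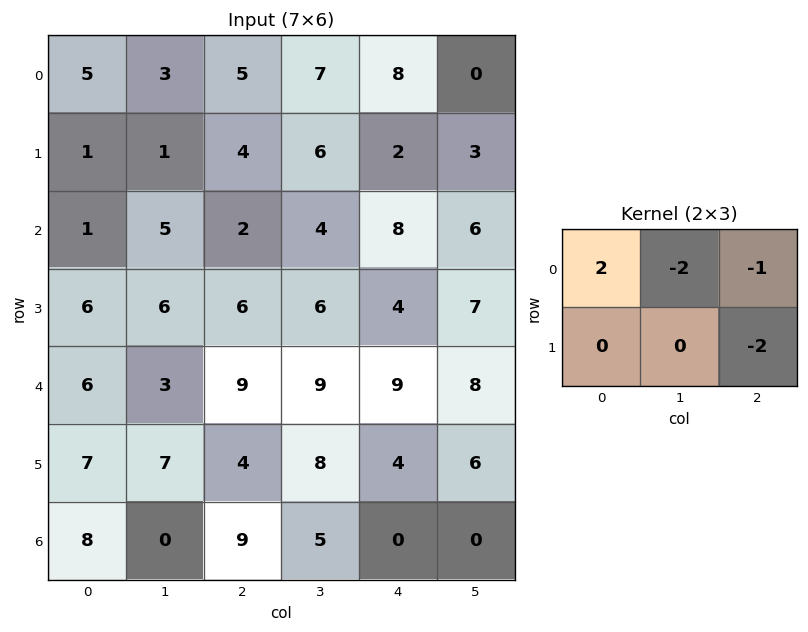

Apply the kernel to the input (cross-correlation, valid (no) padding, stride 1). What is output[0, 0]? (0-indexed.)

-9

The receptive field on the input at this output position is [5 3 5 / 1 1 4]. Elementwise product with the kernel and sum: 5·2 + 3·-2 + 5·-1 + 4·-2.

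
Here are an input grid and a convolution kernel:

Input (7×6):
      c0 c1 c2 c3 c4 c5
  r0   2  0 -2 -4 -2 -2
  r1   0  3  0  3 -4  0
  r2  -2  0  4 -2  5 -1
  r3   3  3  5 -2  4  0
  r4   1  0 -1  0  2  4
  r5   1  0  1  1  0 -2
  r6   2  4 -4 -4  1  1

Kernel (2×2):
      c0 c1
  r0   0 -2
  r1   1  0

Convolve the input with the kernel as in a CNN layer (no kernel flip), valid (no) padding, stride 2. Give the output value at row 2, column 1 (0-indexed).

1

The receptive field on the input at this output position is [-1 0 / 1 1]. Elementwise product with the kernel and sum: 0·-2 + 1·1.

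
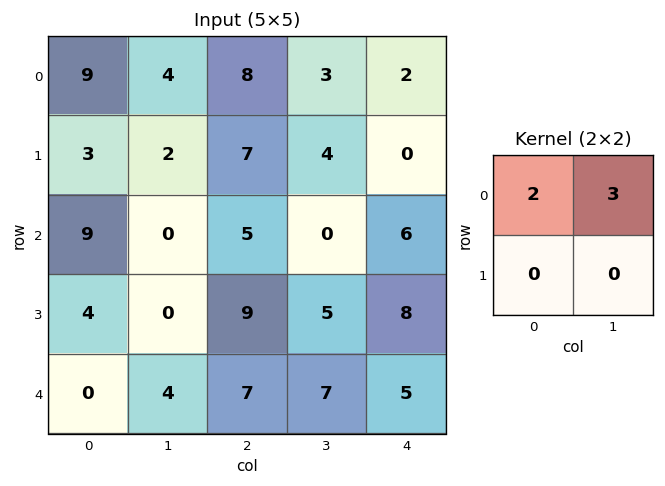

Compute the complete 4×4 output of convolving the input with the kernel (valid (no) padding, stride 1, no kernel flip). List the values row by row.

Output[0,0]: The receptive field on the input at this output position is [9 4 / 3 2]. Elementwise product with the kernel and sum: 9·2 + 4·3.
Output[0,1]: The receptive field on the input at this output position is [4 8 / 2 7]. Elementwise product with the kernel and sum: 4·2 + 8·3.

30 32 25 12
12 25 26 8
18 15 10 18
8 27 33 34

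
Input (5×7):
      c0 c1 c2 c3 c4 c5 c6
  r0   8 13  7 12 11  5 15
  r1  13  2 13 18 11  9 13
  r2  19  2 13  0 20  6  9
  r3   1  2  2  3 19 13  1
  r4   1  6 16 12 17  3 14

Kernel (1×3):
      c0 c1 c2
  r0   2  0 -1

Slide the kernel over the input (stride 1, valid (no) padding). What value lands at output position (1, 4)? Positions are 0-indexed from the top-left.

The receptive field on the input at this output position is [11 9 13]. Elementwise product with the kernel and sum: 11·2 + 13·-1.

9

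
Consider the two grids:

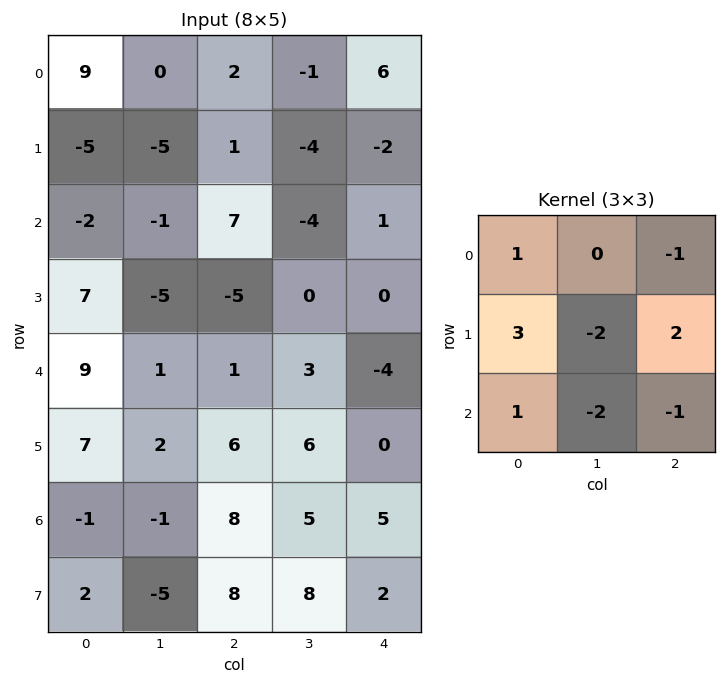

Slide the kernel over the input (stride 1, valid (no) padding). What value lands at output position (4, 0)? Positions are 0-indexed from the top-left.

The receptive field on the input at this output position is [9 1 1 / 7 2 6 / -1 -1 8]. Elementwise product with the kernel and sum: 9·1 + 1·-1 + 7·3 + 2·-2 + 6·2 + -1·1 + -1·-2 + 8·-1.

30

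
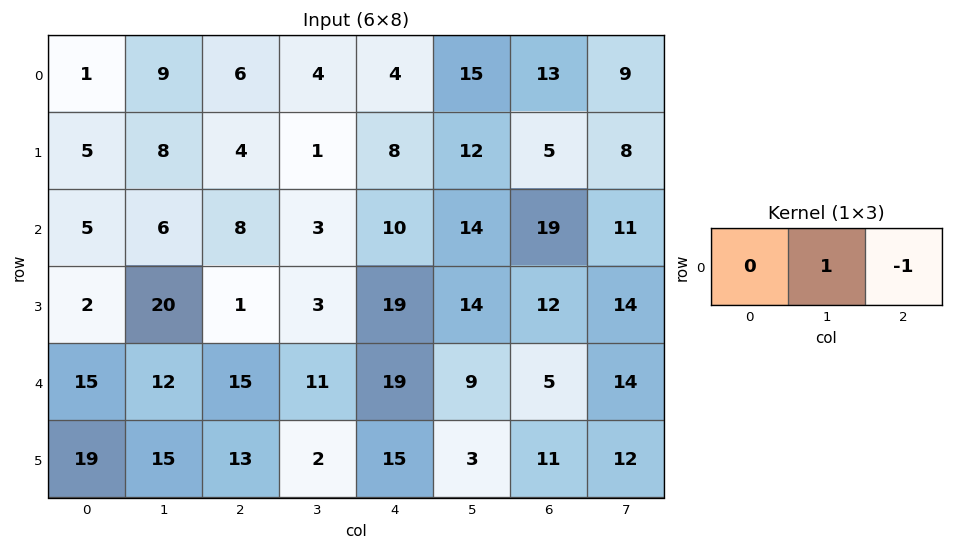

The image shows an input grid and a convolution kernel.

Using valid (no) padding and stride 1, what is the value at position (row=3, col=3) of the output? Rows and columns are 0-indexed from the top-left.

5

The receptive field on the input at this output position is [3 19 14]. Elementwise product with the kernel and sum: 19·1 + 14·-1.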